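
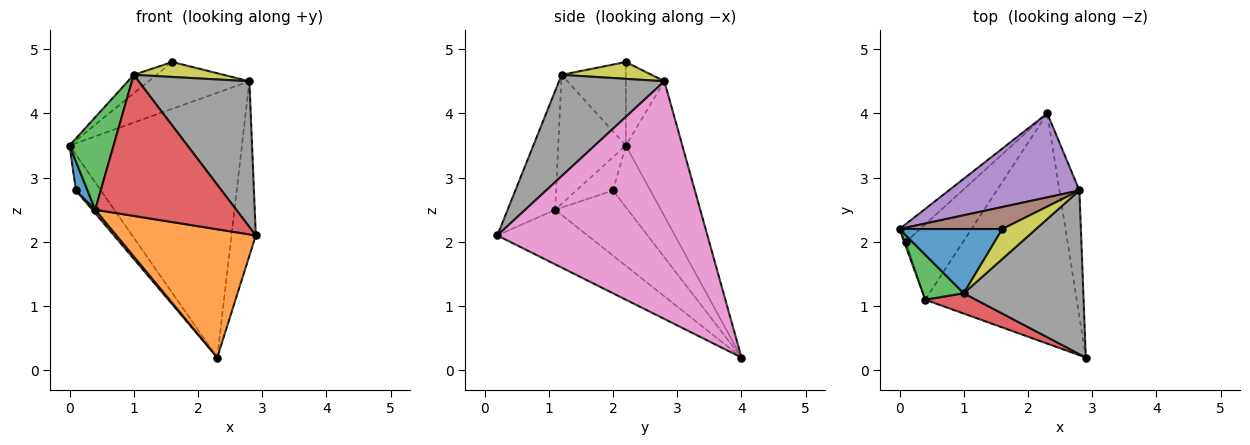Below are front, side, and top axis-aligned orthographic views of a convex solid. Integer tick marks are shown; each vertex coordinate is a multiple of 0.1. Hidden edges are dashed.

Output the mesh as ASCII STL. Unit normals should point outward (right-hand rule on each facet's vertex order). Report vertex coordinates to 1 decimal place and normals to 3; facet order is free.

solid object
 facet normal -0.615 0.218 0.757
  outer loop
   vertex 1.0 1.2 4.6
   vertex 1.6 2.2 4.8
   vertex 0.0 2.2 3.5
  endloop
 endfacet
 facet normal -0.300 -0.464 -0.833
  outer loop
   vertex 0.4 1.1 2.5
   vertex 2.3 4.0 0.2
   vertex 2.9 0.2 2.1
  endloop
 endfacet
 facet normal -0.810 -0.528 0.256
  outer loop
   vertex 0.4 1.1 2.5
   vertex 1.0 1.2 4.6
   vertex 0.0 2.2 3.5
  endloop
 endfacet
 facet normal -0.316 -0.939 0.135
  outer loop
   vertex 0.4 1.1 2.5
   vertex 2.9 0.2 2.1
   vertex 1.0 1.2 4.6
  endloop
 endfacet
 facet normal -0.298 0.910 0.289
  outer loop
   vertex 2.8 2.8 4.5
   vertex 2.3 4.0 0.2
   vertex 0.0 2.2 3.5
  endloop
 endfacet
 facet normal -0.327 0.855 0.402
  outer loop
   vertex 2.8 2.8 4.5
   vertex 0.0 2.2 3.5
   vertex 1.6 2.2 4.8
  endloop
 endfacet
 facet normal 0.990 0.115 -0.083
  outer loop
   vertex 2.8 2.8 4.5
   vertex 2.9 0.2 2.1
   vertex 2.3 4.0 0.2
  endloop
 endfacet
 facet normal 0.535 -0.562 0.631
  outer loop
   vertex 2.8 2.8 4.5
   vertex 1.0 1.2 4.6
   vertex 2.9 0.2 2.1
  endloop
 endfacet
 facet normal 0.408 -0.408 0.816
  outer loop
   vertex 2.8 2.8 4.5
   vertex 1.6 2.2 4.8
   vertex 1.0 1.2 4.6
  endloop
 endfacet
 facet normal -0.802 0.535 -0.267
  outer loop
   vertex 0.1 2.0 2.8
   vertex 0.0 2.2 3.5
   vertex 2.3 4.0 0.2
  endloop
 endfacet
 facet normal -0.952 -0.301 -0.050
  outer loop
   vertex 0.1 2.0 2.8
   vertex 0.4 1.1 2.5
   vertex 0.0 2.2 3.5
  endloop
 endfacet
 facet normal -0.751 -0.031 -0.659
  outer loop
   vertex 0.1 2.0 2.8
   vertex 2.3 4.0 0.2
   vertex 0.4 1.1 2.5
  endloop
 endfacet
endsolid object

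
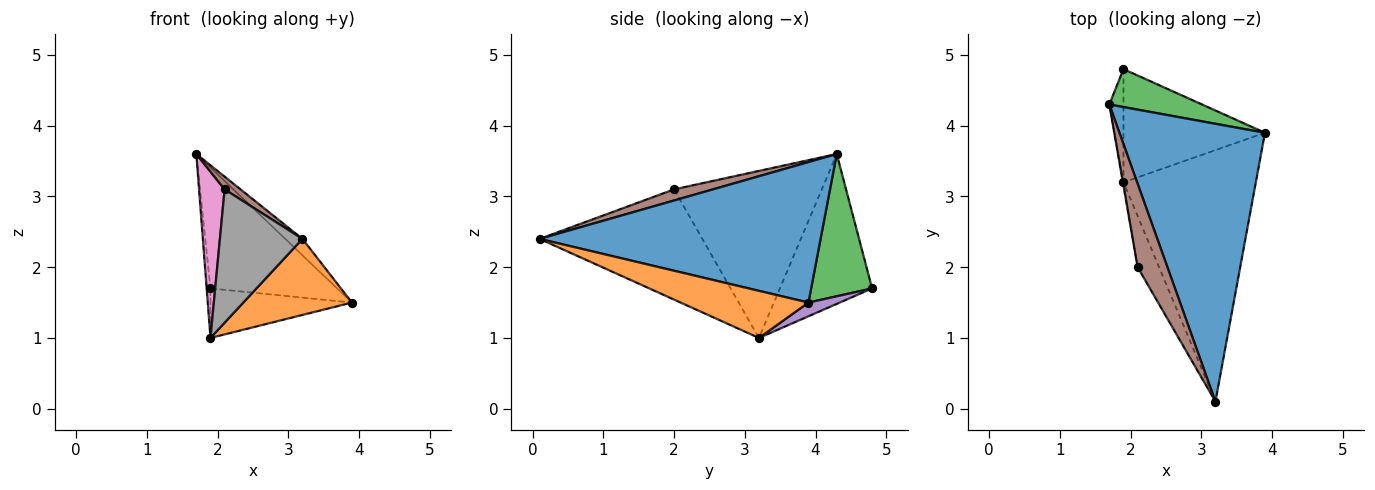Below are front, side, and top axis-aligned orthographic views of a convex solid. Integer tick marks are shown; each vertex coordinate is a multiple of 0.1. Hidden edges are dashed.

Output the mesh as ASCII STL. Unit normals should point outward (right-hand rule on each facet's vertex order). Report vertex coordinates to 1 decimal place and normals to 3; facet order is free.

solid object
 facet normal 0.694 0.042 0.719
  outer loop
   vertex 3.2 0.1 2.4
   vertex 3.9 3.9 1.5
   vertex 1.7 4.3 3.6
  endloop
 endfacet
 facet normal 0.322 -0.274 -0.906
  outer loop
   vertex 1.9 3.2 1.0
   vertex 3.9 3.9 1.5
   vertex 3.2 0.1 2.4
  endloop
 endfacet
 facet normal 0.417 0.867 0.272
  outer loop
   vertex 1.9 4.8 1.7
   vertex 1.7 4.3 3.6
   vertex 3.9 3.9 1.5
  endloop
 endfacet
 facet normal -0.995 0.041 -0.094
  outer loop
   vertex 1.9 4.8 1.7
   vertex 1.9 3.2 1.0
   vertex 1.7 4.3 3.6
  endloop
 endfacet
 facet normal 0.088 0.399 -0.913
  outer loop
   vertex 1.9 4.8 1.7
   vertex 3.9 3.9 1.5
   vertex 1.9 3.2 1.0
  endloop
 endfacet
 facet normal 0.346 -0.141 0.928
  outer loop
   vertex 2.1 2.0 3.1
   vertex 3.2 0.1 2.4
   vertex 1.7 4.3 3.6
  endloop
 endfacet
 facet normal -0.985 -0.171 -0.004
  outer loop
   vertex 2.1 2.0 3.1
   vertex 1.7 4.3 3.6
   vertex 1.9 3.2 1.0
  endloop
 endfacet
 facet normal -0.879 -0.446 -0.171
  outer loop
   vertex 2.1 2.0 3.1
   vertex 1.9 3.2 1.0
   vertex 3.2 0.1 2.4
  endloop
 endfacet
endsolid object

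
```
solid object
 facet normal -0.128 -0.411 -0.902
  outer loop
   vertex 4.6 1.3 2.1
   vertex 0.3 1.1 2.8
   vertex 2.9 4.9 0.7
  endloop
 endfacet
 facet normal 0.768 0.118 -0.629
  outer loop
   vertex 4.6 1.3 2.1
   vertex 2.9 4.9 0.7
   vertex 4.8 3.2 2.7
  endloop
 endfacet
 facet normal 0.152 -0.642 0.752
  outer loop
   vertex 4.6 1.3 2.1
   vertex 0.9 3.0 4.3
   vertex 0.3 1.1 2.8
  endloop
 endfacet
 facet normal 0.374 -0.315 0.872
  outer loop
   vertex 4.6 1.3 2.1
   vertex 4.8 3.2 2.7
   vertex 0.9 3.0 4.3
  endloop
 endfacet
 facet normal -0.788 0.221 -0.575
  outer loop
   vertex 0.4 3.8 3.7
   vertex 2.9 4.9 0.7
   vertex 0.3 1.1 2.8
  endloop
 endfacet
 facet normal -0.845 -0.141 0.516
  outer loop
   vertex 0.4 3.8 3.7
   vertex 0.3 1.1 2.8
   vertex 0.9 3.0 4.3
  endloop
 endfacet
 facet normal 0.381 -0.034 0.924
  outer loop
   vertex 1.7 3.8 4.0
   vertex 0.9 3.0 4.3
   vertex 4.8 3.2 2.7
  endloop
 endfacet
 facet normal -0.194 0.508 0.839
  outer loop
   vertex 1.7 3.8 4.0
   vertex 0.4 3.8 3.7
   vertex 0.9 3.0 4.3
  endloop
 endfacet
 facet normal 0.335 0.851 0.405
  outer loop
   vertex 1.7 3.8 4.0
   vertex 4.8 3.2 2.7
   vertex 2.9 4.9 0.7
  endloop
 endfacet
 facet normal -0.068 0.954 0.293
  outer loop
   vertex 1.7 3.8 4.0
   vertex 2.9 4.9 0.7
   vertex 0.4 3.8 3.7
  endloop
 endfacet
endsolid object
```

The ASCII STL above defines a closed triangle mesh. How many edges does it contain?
15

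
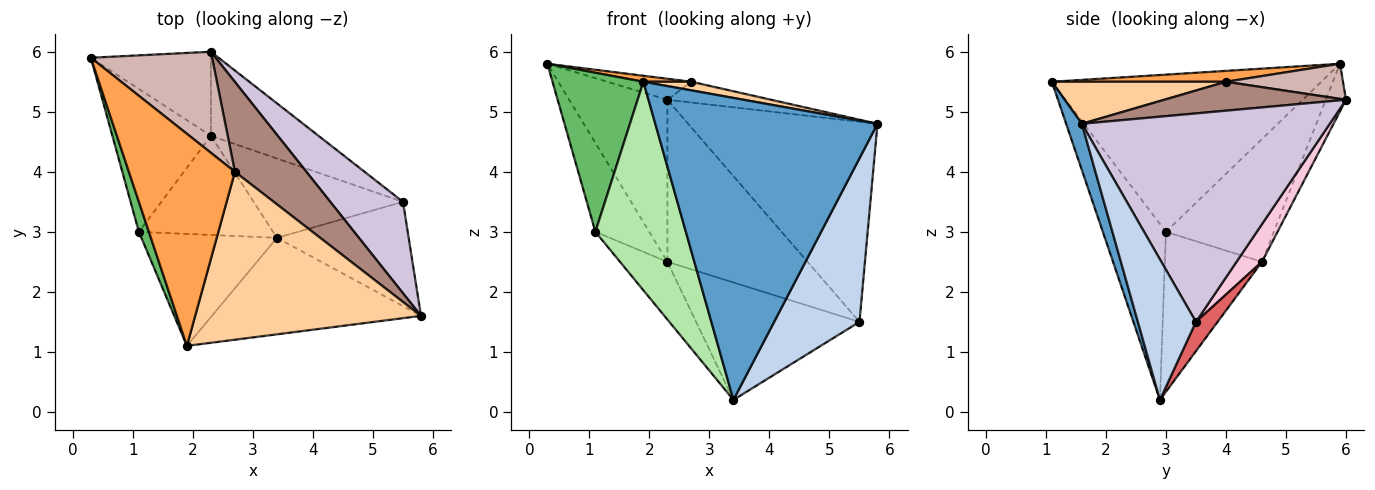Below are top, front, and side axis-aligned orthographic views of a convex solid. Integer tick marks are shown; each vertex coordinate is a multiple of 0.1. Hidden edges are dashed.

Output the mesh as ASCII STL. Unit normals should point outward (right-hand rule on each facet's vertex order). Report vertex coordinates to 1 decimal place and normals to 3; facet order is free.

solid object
 facet normal 0.067 -0.950 -0.304
  outer loop
   vertex 3.4 2.9 0.2
   vertex 5.8 1.6 4.8
   vertex 1.9 1.1 5.5
  endloop
 endfacet
 facet normal 0.498 -0.731 -0.466
  outer loop
   vertex 5.5 3.5 1.5
   vertex 5.8 1.6 4.8
   vertex 3.4 2.9 0.2
  endloop
 endfacet
 facet normal 0.102 -0.028 0.994
  outer loop
   vertex 2.7 4.0 5.5
   vertex 0.3 5.9 5.8
   vertex 1.9 1.1 5.5
  endloop
 endfacet
 facet normal 0.183 -0.050 0.982
  outer loop
   vertex 2.7 4.0 5.5
   vertex 1.9 1.1 5.5
   vertex 5.8 1.6 4.8
  endloop
 endfacet
 facet normal -0.946 -0.319 0.060
  outer loop
   vertex 1.1 3.0 3.0
   vertex 1.9 1.1 5.5
   vertex 0.3 5.9 5.8
  endloop
 endfacet
 facet normal -0.523 -0.751 -0.403
  outer loop
   vertex 1.1 3.0 3.0
   vertex 3.4 2.9 0.2
   vertex 1.9 1.1 5.5
  endloop
 endfacet
 facet normal 0.109 0.824 -0.557
  outer loop
   vertex 2.3 4.6 2.5
   vertex 5.5 3.5 1.5
   vertex 3.4 2.9 0.2
  endloop
 endfacet
 facet normal -0.727 0.363 -0.583
  outer loop
   vertex 2.3 4.6 2.5
   vertex 1.1 3.0 3.0
   vertex 0.3 5.9 5.8
  endloop
 endfacet
 facet normal -0.718 0.350 -0.602
  outer loop
   vertex 2.3 4.6 2.5
   vertex 3.4 2.9 0.2
   vertex 1.1 3.0 3.0
  endloop
 endfacet
 facet normal 0.766 0.585 0.267
  outer loop
   vertex 2.3 6.0 5.2
   vertex 5.8 1.6 4.8
   vertex 5.5 3.5 1.5
  endloop
 endfacet
 facet normal 0.367 0.209 0.906
  outer loop
   vertex 2.3 6.0 5.2
   vertex 2.7 4.0 5.5
   vertex 5.8 1.6 4.8
  endloop
 endfacet
 facet normal 0.273 0.196 0.942
  outer loop
   vertex 2.3 6.0 5.2
   vertex 0.3 5.9 5.8
   vertex 2.7 4.0 5.5
  endloop
 endfacet
 facet normal -0.180 0.873 -0.453
  outer loop
   vertex 2.3 6.0 5.2
   vertex 2.3 4.6 2.5
   vertex 0.3 5.9 5.8
  endloop
 endfacet
 facet normal 0.159 0.876 -0.454
  outer loop
   vertex 2.3 6.0 5.2
   vertex 5.5 3.5 1.5
   vertex 2.3 4.6 2.5
  endloop
 endfacet
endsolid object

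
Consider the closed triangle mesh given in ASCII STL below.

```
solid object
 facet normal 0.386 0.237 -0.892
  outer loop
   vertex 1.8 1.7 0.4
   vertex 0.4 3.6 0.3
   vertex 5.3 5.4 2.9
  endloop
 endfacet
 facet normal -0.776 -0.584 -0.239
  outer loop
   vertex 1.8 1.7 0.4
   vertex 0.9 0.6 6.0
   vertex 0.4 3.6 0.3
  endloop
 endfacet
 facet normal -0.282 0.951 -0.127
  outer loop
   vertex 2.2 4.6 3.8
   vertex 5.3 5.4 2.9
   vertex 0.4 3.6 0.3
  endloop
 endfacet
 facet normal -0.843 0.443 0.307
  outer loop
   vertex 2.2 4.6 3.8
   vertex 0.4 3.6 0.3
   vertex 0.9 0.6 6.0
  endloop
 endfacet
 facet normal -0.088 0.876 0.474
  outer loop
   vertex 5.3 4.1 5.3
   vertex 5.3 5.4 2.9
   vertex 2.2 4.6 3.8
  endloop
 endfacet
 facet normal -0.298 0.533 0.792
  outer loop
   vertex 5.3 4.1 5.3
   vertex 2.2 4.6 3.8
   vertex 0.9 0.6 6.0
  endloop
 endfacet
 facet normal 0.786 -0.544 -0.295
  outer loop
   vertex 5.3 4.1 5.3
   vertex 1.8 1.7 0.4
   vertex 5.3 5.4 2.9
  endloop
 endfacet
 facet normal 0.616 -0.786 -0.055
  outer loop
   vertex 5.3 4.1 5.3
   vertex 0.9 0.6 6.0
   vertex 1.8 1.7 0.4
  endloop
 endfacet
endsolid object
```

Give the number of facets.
8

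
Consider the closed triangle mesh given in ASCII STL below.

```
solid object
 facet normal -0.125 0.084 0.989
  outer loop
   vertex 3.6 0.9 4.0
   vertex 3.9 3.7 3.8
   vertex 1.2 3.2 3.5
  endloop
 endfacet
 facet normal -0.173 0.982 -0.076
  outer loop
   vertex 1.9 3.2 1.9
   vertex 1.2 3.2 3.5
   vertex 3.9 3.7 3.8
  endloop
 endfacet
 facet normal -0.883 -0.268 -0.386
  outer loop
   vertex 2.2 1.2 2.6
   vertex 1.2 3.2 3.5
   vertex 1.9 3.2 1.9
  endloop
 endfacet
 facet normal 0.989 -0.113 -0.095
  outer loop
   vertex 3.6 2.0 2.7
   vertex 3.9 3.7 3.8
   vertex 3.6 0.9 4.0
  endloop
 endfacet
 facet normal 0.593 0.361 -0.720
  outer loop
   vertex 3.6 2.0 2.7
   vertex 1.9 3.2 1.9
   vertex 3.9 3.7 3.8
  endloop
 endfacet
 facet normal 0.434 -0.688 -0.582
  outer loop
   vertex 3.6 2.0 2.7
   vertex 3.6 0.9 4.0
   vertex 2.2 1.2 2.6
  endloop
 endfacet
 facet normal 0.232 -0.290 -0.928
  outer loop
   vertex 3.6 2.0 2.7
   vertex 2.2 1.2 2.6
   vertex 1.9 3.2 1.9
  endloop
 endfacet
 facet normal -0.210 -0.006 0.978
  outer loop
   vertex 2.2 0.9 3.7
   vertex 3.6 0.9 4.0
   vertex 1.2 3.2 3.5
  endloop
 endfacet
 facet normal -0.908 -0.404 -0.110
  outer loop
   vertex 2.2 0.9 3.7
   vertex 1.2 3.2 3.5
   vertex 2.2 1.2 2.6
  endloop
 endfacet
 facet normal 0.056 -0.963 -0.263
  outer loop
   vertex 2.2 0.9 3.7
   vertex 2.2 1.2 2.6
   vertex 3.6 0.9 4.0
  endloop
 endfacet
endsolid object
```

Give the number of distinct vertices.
7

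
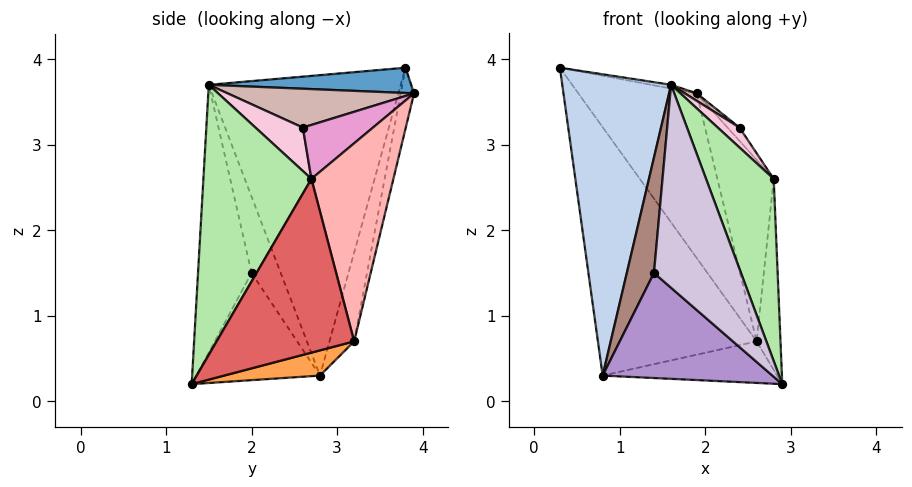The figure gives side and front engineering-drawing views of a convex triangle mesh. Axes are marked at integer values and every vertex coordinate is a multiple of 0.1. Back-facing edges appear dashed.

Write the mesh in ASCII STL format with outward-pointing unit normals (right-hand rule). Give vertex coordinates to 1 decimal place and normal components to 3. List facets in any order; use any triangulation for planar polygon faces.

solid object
 facet normal 0.183 0.018 0.983
  outer loop
   vertex 1.6 1.5 3.7
   vertex 1.9 3.9 3.6
   vertex 0.3 3.8 3.9
  endloop
 endfacet
 facet normal -0.870 -0.493 0.016
  outer loop
   vertex 1.6 1.5 3.7
   vertex 0.3 3.8 3.9
   vertex 0.8 2.8 0.3
  endloop
 endfacet
 facet normal 0.150 0.274 -0.950
  outer loop
   vertex 2.6 3.2 0.7
   vertex 2.9 1.3 0.2
   vertex 0.8 2.8 0.3
  endloop
 endfacet
 facet normal -0.108 0.960 -0.258
  outer loop
   vertex 2.6 3.2 0.7
   vertex 0.3 3.8 3.9
   vertex 1.9 3.9 3.6
  endloop
 endfacet
 facet normal -0.148 0.948 -0.284
  outer loop
   vertex 2.6 3.2 0.7
   vertex 0.8 2.8 0.3
   vertex 0.3 3.8 3.9
  endloop
 endfacet
 facet normal 0.801 -0.502 0.326
  outer loop
   vertex 2.8 2.7 2.6
   vertex 1.6 1.5 3.7
   vertex 2.9 1.3 0.2
  endloop
 endfacet
 facet normal 0.984 0.171 -0.059
  outer loop
   vertex 2.8 2.7 2.6
   vertex 2.9 1.3 0.2
   vertex 2.6 3.2 0.7
  endloop
 endfacet
 facet normal 0.823 0.565 0.062
  outer loop
   vertex 2.8 2.7 2.6
   vertex 2.6 3.2 0.7
   vertex 1.9 3.9 3.6
  endloop
 endfacet
 facet normal -0.572 -0.785 -0.237
  outer loop
   vertex 1.4 2.0 1.5
   vertex 0.8 2.8 0.3
   vertex 2.9 1.3 0.2
  endloop
 endfacet
 facet normal -0.518 -0.843 -0.144
  outer loop
   vertex 1.4 2.0 1.5
   vertex 2.9 1.3 0.2
   vertex 1.6 1.5 3.7
  endloop
 endfacet
 facet normal -0.729 -0.679 -0.088
  outer loop
   vertex 1.4 2.0 1.5
   vertex 1.6 1.5 3.7
   vertex 0.8 2.8 0.3
  endloop
 endfacet
 facet normal 0.565 -0.036 0.824
  outer loop
   vertex 2.4 2.6 3.2
   vertex 1.9 3.9 3.6
   vertex 1.6 1.5 3.7
  endloop
 endfacet
 facet normal 0.813 0.139 0.565
  outer loop
   vertex 2.4 2.6 3.2
   vertex 2.8 2.7 2.6
   vertex 1.9 3.9 3.6
  endloop
 endfacet
 facet normal 0.801 -0.368 0.473
  outer loop
   vertex 2.4 2.6 3.2
   vertex 1.6 1.5 3.7
   vertex 2.8 2.7 2.6
  endloop
 endfacet
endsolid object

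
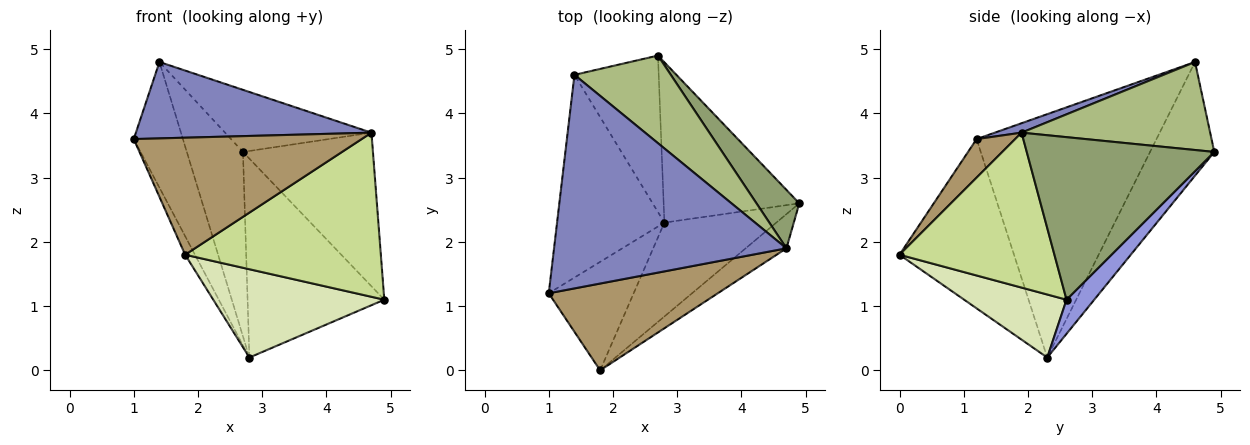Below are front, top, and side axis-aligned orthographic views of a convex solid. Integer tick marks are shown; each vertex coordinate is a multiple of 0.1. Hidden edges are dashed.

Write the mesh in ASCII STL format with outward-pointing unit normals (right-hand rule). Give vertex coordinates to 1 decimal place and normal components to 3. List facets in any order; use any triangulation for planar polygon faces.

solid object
 facet normal -0.888 0.243 -0.391
  outer loop
   vertex 2.8 2.3 0.2
   vertex 1.0 1.2 3.6
   vertex 1.4 4.6 4.8
  endloop
 endfacet
 facet normal 0.038 -0.337 0.941
  outer loop
   vertex 4.7 1.9 3.7
   vertex 1.4 4.6 4.8
   vertex 1.0 1.2 3.6
  endloop
 endfacet
 facet normal 0.156 0.769 -0.620
  outer loop
   vertex 2.7 4.9 3.4
   vertex 4.9 2.6 1.1
   vertex 2.8 2.3 0.2
  endloop
 endfacet
 facet normal -0.657 0.575 -0.487
  outer loop
   vertex 2.7 4.9 3.4
   vertex 2.8 2.3 0.2
   vertex 1.4 4.6 4.8
  endloop
 endfacet
 facet normal 0.803 0.557 0.212
  outer loop
   vertex 2.7 4.9 3.4
   vertex 4.7 1.9 3.7
   vertex 4.9 2.6 1.1
  endloop
 endfacet
 facet normal 0.597 0.464 0.654
  outer loop
   vertex 2.7 4.9 3.4
   vertex 1.4 4.6 4.8
   vertex 4.7 1.9 3.7
  endloop
 endfacet
 facet normal 0.613 -0.774 -0.161
  outer loop
   vertex 1.8 0.0 1.8
   vertex 4.9 2.6 1.1
   vertex 4.7 1.9 3.7
  endloop
 endfacet
 facet normal 0.379 -0.634 -0.674
  outer loop
   vertex 1.8 0.0 1.8
   vertex 2.8 2.3 0.2
   vertex 4.9 2.6 1.1
  endloop
 endfacet
 facet normal 0.135 -0.796 0.590
  outer loop
   vertex 1.8 0.0 1.8
   vertex 4.7 1.9 3.7
   vertex 1.0 1.2 3.6
  endloop
 endfacet
 facet normal -0.891 0.076 -0.447
  outer loop
   vertex 1.8 0.0 1.8
   vertex 1.0 1.2 3.6
   vertex 2.8 2.3 0.2
  endloop
 endfacet
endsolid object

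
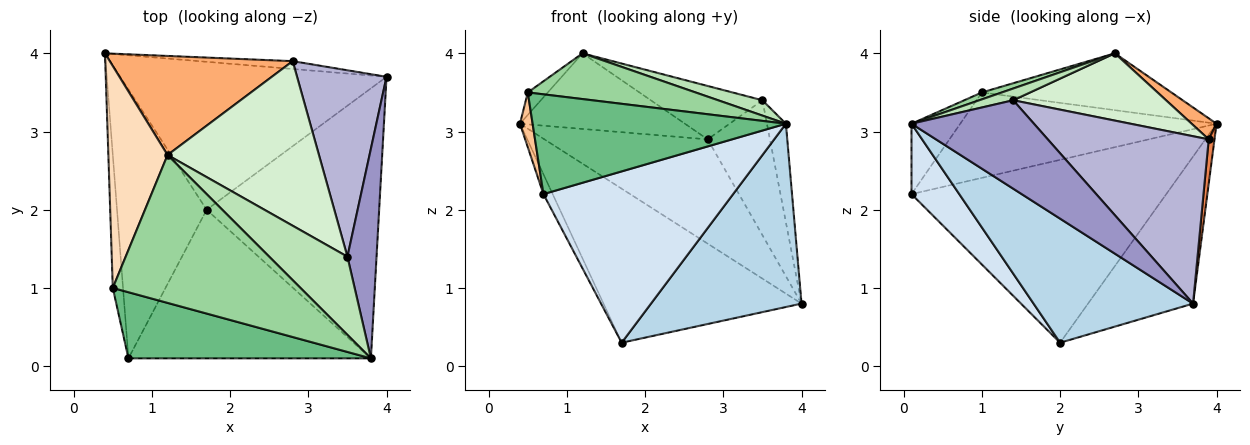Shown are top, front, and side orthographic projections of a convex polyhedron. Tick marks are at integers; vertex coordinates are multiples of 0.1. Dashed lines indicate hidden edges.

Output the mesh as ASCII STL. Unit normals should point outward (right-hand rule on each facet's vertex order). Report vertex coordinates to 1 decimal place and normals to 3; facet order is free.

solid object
 facet normal -0.357 0.674 -0.647
  outer loop
   vertex 1.7 2.0 0.3
   vertex 0.4 4.0 3.1
   vertex 4.0 3.7 0.8
  endloop
 endfacet
 facet normal -0.897 0.032 -0.440
  outer loop
   vertex 1.7 2.0 0.3
   vertex 0.7 0.1 2.2
   vertex 0.4 4.0 3.1
  endloop
 endfacet
 facet normal 0.511 -0.483 -0.711
  outer loop
   vertex 1.7 2.0 0.3
   vertex 4.0 3.7 0.8
   vertex 3.8 0.1 3.1
  endloop
 endfacet
 facet normal 0.187 -0.742 -0.644
  outer loop
   vertex 1.7 2.0 0.3
   vertex 3.8 0.1 3.1
   vertex 0.7 0.1 2.2
  endloop
 endfacet
 facet normal 0.035 0.997 -0.075
  outer loop
   vertex 2.8 3.9 2.9
   vertex 4.0 3.7 0.8
   vertex 0.4 4.0 3.1
  endloop
 endfacet
 facet normal 0.091 0.604 0.792
  outer loop
   vertex 2.8 3.9 2.9
   vertex 0.4 4.0 3.1
   vertex 1.2 2.7 4.0
  endloop
 endfacet
 facet normal -0.992 -0.049 -0.119
  outer loop
   vertex 0.5 1.0 3.5
   vertex 0.4 4.0 3.1
   vertex 0.7 0.1 2.2
  endloop
 endfacet
 facet normal -0.691 0.073 0.719
  outer loop
   vertex 0.5 1.0 3.5
   vertex 1.2 2.7 4.0
   vertex 0.4 4.0 3.1
  endloop
 endfacet
 facet normal -0.158 -0.823 0.545
  outer loop
   vertex 0.5 1.0 3.5
   vertex 0.7 0.1 2.2
   vertex 3.8 0.1 3.1
  endloop
 endfacet
 facet normal 0.035 -0.295 0.955
  outer loop
   vertex 0.5 1.0 3.5
   vertex 3.8 0.1 3.1
   vertex 1.2 2.7 4.0
  endloop
 endfacet
 facet normal 0.146 -0.190 0.971
  outer loop
   vertex 3.5 1.4 3.4
   vertex 1.2 2.7 4.0
   vertex 3.8 0.1 3.1
  endloop
 endfacet
 facet normal 0.389 0.284 0.876
  outer loop
   vertex 3.5 1.4 3.4
   vertex 2.8 3.9 2.9
   vertex 1.2 2.7 4.0
  endloop
 endfacet
 facet normal 0.940 0.145 0.309
  outer loop
   vertex 3.5 1.4 3.4
   vertex 3.8 0.1 3.1
   vertex 4.0 3.7 0.8
  endloop
 endfacet
 facet normal 0.835 0.323 0.446
  outer loop
   vertex 3.5 1.4 3.4
   vertex 4.0 3.7 0.8
   vertex 2.8 3.9 2.9
  endloop
 endfacet
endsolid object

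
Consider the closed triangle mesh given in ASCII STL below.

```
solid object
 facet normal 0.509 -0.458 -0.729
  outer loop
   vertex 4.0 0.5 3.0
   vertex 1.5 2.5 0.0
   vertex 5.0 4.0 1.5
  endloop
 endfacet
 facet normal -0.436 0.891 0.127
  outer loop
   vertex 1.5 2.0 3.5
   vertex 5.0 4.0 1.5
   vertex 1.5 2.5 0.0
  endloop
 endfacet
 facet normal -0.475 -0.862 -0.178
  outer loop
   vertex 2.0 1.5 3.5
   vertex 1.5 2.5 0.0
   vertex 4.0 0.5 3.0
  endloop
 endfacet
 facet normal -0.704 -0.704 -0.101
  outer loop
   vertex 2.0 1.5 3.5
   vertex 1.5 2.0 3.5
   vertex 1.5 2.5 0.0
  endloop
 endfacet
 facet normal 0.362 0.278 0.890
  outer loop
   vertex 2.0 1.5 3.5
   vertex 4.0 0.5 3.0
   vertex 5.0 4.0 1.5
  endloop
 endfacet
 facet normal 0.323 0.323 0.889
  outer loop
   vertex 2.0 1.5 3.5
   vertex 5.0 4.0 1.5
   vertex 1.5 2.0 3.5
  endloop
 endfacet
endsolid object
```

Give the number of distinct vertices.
5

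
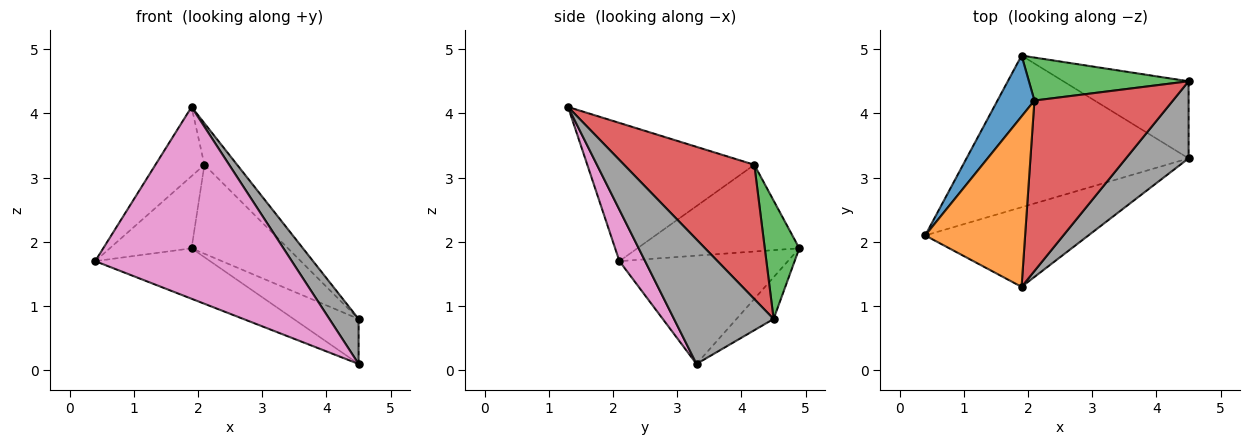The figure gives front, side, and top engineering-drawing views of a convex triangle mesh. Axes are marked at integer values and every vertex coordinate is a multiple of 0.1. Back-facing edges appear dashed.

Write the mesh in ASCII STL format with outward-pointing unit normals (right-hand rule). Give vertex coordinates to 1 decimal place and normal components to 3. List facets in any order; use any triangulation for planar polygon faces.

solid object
 facet normal -0.834 0.422 0.355
  outer loop
   vertex 2.1 4.2 3.2
   vertex 1.9 4.9 1.9
   vertex 0.4 2.1 1.7
  endloop
 endfacet
 facet normal -0.789 0.231 0.570
  outer loop
   vertex 2.1 4.2 3.2
   vertex 0.4 2.1 1.7
   vertex 1.9 1.3 4.1
  endloop
 endfacet
 facet normal 0.307 0.857 0.414
  outer loop
   vertex 2.1 4.2 3.2
   vertex 4.5 4.5 0.8
   vertex 1.9 4.9 1.9
  endloop
 endfacet
 facet normal 0.686 0.172 0.707
  outer loop
   vertex 2.1 4.2 3.2
   vertex 1.9 1.3 4.1
   vertex 4.5 4.5 0.8
  endloop
 endfacet
 facet normal -0.420 0.286 -0.861
  outer loop
   vertex 4.5 3.3 0.1
   vertex 0.4 2.1 1.7
   vertex 1.9 4.9 1.9
  endloop
 endfacet
 facet normal -0.277 0.484 -0.830
  outer loop
   vertex 4.5 3.3 0.1
   vertex 1.9 4.9 1.9
   vertex 4.5 4.5 0.8
  endloop
 endfacet
 facet normal 0.120 -0.917 -0.381
  outer loop
   vertex 4.5 3.3 0.1
   vertex 1.9 1.3 4.1
   vertex 0.4 2.1 1.7
  endloop
 endfacet
 facet normal 0.864 -0.254 0.435
  outer loop
   vertex 4.5 3.3 0.1
   vertex 4.5 4.5 0.8
   vertex 1.9 1.3 4.1
  endloop
 endfacet
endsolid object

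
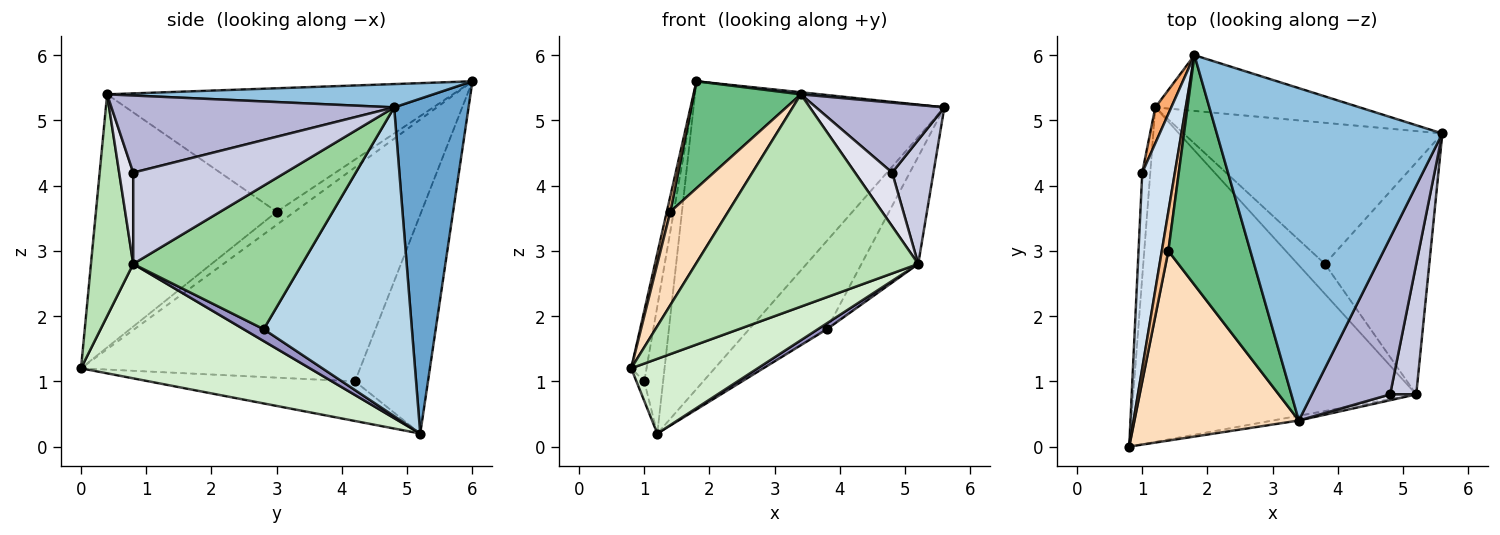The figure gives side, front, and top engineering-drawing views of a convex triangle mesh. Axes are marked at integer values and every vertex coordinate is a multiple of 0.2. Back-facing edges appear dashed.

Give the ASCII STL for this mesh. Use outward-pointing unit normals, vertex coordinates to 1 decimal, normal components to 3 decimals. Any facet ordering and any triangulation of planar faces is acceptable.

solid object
 facet normal 0.280 0.945 -0.171
  outer loop
   vertex 1.2 5.2 0.2
   vertex 1.8 6.0 5.6
   vertex 5.6 4.8 5.2
  endloop
 endfacet
 facet normal 0.103 -0.006 0.995
  outer loop
   vertex 3.4 0.4 5.4
   vertex 5.6 4.8 5.2
   vertex 1.8 6.0 5.6
  endloop
 endfacet
 facet normal 0.711 0.373 -0.596
  outer loop
   vertex 3.8 2.8 1.8
   vertex 1.2 5.2 0.2
   vertex 5.6 4.8 5.2
  endloop
 endfacet
 facet normal -0.987 0.054 0.150
  outer loop
   vertex 1.0 4.2 1.0
   vertex 0.8 0.0 1.2
   vertex 1.8 6.0 5.6
  endloop
 endfacet
 facet normal -0.979 0.037 -0.198
  outer loop
   vertex 1.0 4.2 1.0
   vertex 1.2 5.2 0.2
   vertex 0.8 0.0 1.2
  endloop
 endfacet
 facet normal -0.966 0.249 0.070
  outer loop
   vertex 1.0 4.2 1.0
   vertex 1.8 6.0 5.6
   vertex 1.2 5.2 0.2
  endloop
 endfacet
 facet normal -0.880 -0.176 0.440
  outer loop
   vertex 1.4 3.0 3.6
   vertex 1.8 6.0 5.6
   vertex 0.8 0.0 1.2
  endloop
 endfacet
 facet normal -0.810 -0.259 0.526
  outer loop
   vertex 1.4 3.0 3.6
   vertex 0.8 0.0 1.2
   vertex 3.4 0.4 5.4
  endloop
 endfacet
 facet normal -0.807 -0.250 0.536
  outer loop
   vertex 1.4 3.0 3.6
   vertex 3.4 0.4 5.4
   vertex 1.8 6.0 5.6
  endloop
 endfacet
 facet normal 0.780 0.262 -0.568
  outer loop
   vertex 5.2 0.8 2.8
   vertex 3.8 2.8 1.8
   vertex 5.6 4.8 5.2
  endloop
 endfacet
 facet normal 0.187 -0.982 -0.022
  outer loop
   vertex 5.2 0.8 2.8
   vertex 3.4 0.4 5.4
   vertex 0.8 0.0 1.2
  endloop
 endfacet
 facet normal 0.367 -0.203 -0.908
  outer loop
   vertex 5.2 0.8 2.8
   vertex 0.8 0.0 1.2
   vertex 1.2 5.2 0.2
  endloop
 endfacet
 facet normal 0.392 -0.177 -0.903
  outer loop
   vertex 5.2 0.8 2.8
   vertex 1.2 5.2 0.2
   vertex 3.8 2.8 1.8
  endloop
 endfacet
 facet normal 0.669 -0.303 0.679
  outer loop
   vertex 4.8 0.8 4.2
   vertex 5.6 4.8 5.2
   vertex 3.4 0.4 5.4
  endloop
 endfacet
 facet normal 0.930 -0.253 0.266
  outer loop
   vertex 4.8 0.8 4.2
   vertex 5.2 0.8 2.8
   vertex 5.6 4.8 5.2
  endloop
 endfacet
 facet normal 0.352 -0.931 0.101
  outer loop
   vertex 4.8 0.8 4.2
   vertex 3.4 0.4 5.4
   vertex 5.2 0.8 2.8
  endloop
 endfacet
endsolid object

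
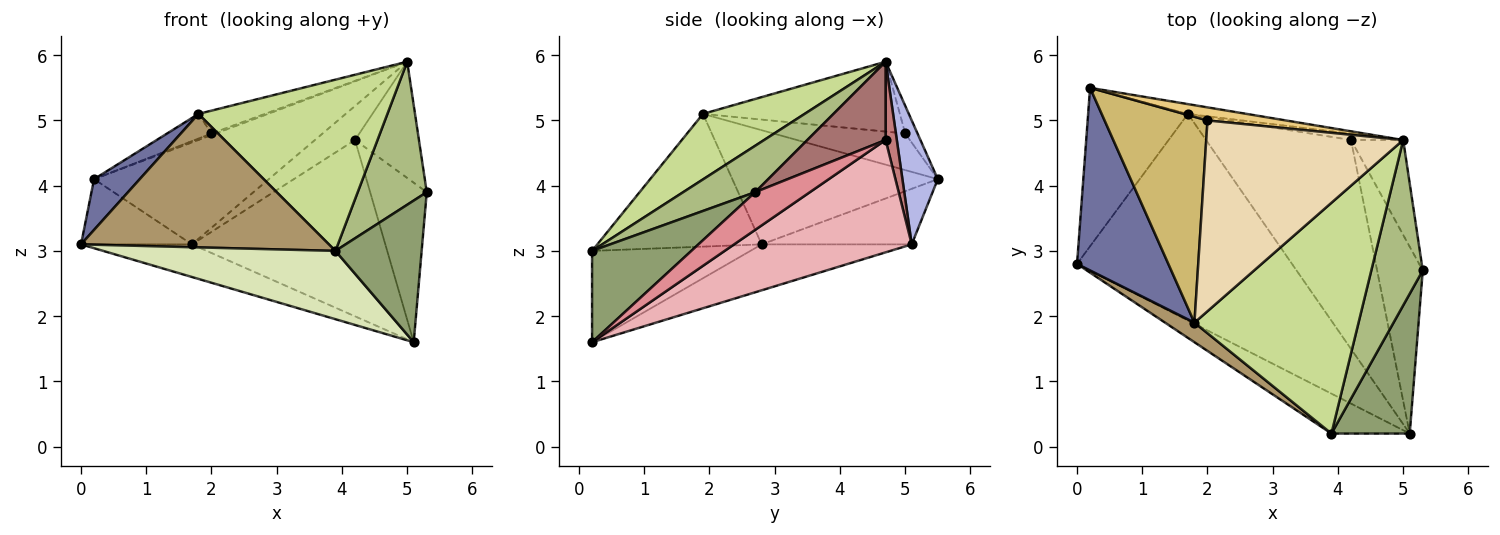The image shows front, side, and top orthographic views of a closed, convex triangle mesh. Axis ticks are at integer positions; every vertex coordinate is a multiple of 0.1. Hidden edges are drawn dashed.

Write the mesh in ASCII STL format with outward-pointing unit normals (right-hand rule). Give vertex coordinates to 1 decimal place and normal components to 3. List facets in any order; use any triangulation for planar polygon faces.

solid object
 facet normal -0.769 -0.171 0.615
  outer loop
   vertex 1.8 1.9 5.1
   vertex 0.2 5.5 4.1
   vertex 0.0 2.8 3.1
  endloop
 endfacet
 facet normal -0.458 0.338 -0.822
  outer loop
   vertex 1.7 5.1 3.1
   vertex 0.0 2.8 3.1
   vertex 0.2 5.5 4.1
  endloop
 endfacet
 facet normal -0.206 0.153 -0.966
  outer loop
   vertex 1.7 5.1 3.1
   vertex 5.1 0.2 1.6
   vertex 0.0 2.8 3.1
  endloop
 endfacet
 facet normal 0.198 0.976 -0.094
  outer loop
   vertex 5.0 4.7 5.9
   vertex 1.7 5.1 3.1
   vertex 0.2 5.5 4.1
  endloop
 endfacet
 facet normal 0.634 -0.551 0.543
  outer loop
   vertex 3.9 0.2 3.0
   vertex 5.1 0.2 1.6
   vertex 5.3 2.7 3.9
  endloop
 endfacet
 facet normal 0.563 -0.540 0.625
  outer loop
   vertex 3.9 0.2 3.0
   vertex 5.3 2.7 3.9
   vertex 5.0 4.7 5.9
  endloop
 endfacet
 facet normal 0.305 -0.567 0.765
  outer loop
   vertex 3.9 0.2 3.0
   vertex 5.0 4.7 5.9
   vertex 1.8 1.9 5.1
  endloop
 endfacet
 facet normal -0.507 -0.744 -0.435
  outer loop
   vertex 3.9 0.2 3.0
   vertex 0.0 2.8 3.1
   vertex 5.1 0.2 1.6
  endloop
 endfacet
 facet normal -0.548 -0.827 0.121
  outer loop
   vertex 3.9 0.2 3.0
   vertex 1.8 1.9 5.1
   vertex 0.0 2.8 3.1
  endloop
 endfacet
 facet normal -0.333 0.112 0.936
  outer loop
   vertex 2.0 5.0 4.8
   vertex 0.2 5.5 4.1
   vertex 1.8 1.9 5.1
  endloop
 endfacet
 facet normal -0.332 0.117 0.936
  outer loop
   vertex 2.0 5.0 4.8
   vertex 5.0 4.7 5.9
   vertex 0.2 5.5 4.1
  endloop
 endfacet
 facet normal -0.332 0.112 0.937
  outer loop
   vertex 2.0 5.0 4.8
   vertex 1.8 1.9 5.1
   vertex 5.0 4.7 5.9
  endloop
 endfacet
 facet normal 0.688 0.562 -0.459
  outer loop
   vertex 4.2 4.7 4.7
   vertex 5.0 4.7 5.9
   vertex 5.3 2.7 3.9
  endloop
 endfacet
 facet normal 0.265 0.948 -0.176
  outer loop
   vertex 4.2 4.7 4.7
   vertex 1.7 5.1 3.1
   vertex 5.0 4.7 5.9
  endloop
 endfacet
 facet normal 0.532 0.550 -0.644
  outer loop
   vertex 4.2 4.7 4.7
   vertex 5.3 2.7 3.9
   vertex 5.1 0.2 1.6
  endloop
 endfacet
 facet normal 0.510 0.555 -0.658
  outer loop
   vertex 4.2 4.7 4.7
   vertex 5.1 0.2 1.6
   vertex 1.7 5.1 3.1
  endloop
 endfacet
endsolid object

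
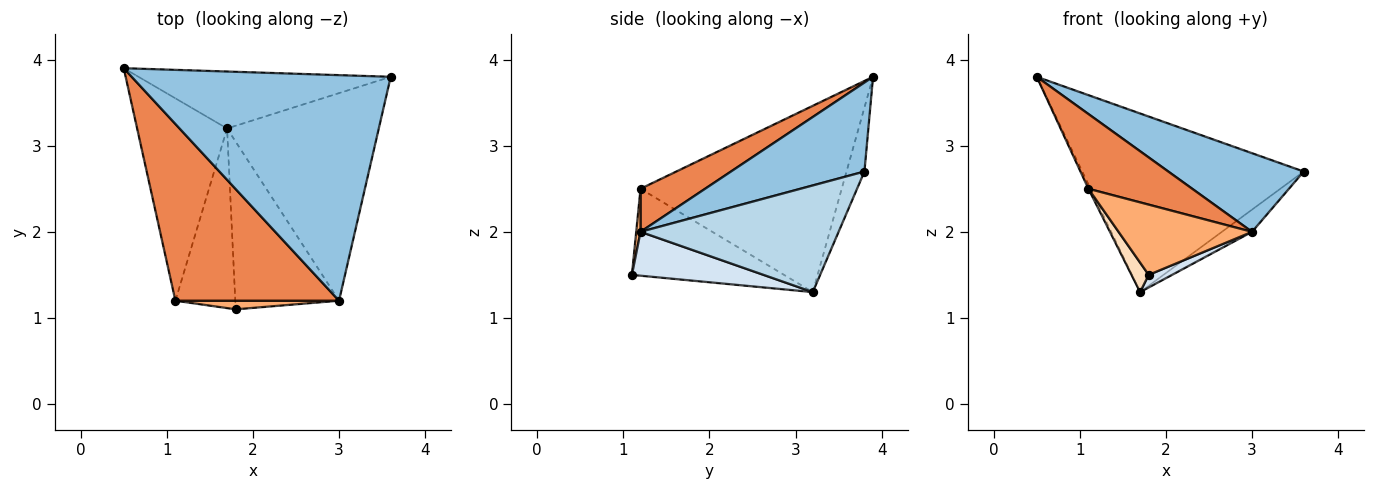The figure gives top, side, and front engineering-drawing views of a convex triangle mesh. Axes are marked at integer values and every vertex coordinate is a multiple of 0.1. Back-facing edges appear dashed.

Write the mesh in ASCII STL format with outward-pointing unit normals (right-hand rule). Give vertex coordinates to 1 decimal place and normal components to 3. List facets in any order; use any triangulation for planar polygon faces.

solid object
 facet normal -0.077 0.950 -0.303
  outer loop
   vertex 1.7 3.2 1.3
   vertex 0.5 3.9 3.8
   vertex 3.6 3.8 2.7
  endloop
 endfacet
 facet normal 0.309 -0.313 0.898
  outer loop
   vertex 3.0 1.2 2.0
   vertex 3.6 3.8 2.7
   vertex 0.5 3.9 3.8
  endloop
 endfacet
 facet normal 0.573 0.087 -0.815
  outer loop
   vertex 3.0 1.2 2.0
   vertex 1.7 3.2 1.3
   vertex 3.6 3.8 2.7
  endloop
 endfacet
 facet normal 0.389 -0.069 -0.919
  outer loop
   vertex 3.0 1.2 2.0
   vertex 1.8 1.1 1.5
   vertex 1.7 3.2 1.3
  endloop
 endfacet
 facet normal 0.236 -0.379 0.895
  outer loop
   vertex 1.1 1.2 2.5
   vertex 3.0 1.2 2.0
   vertex 0.5 3.9 3.8
  endloop
 endfacet
 facet normal 0.032 -0.992 0.122
  outer loop
   vertex 1.1 1.2 2.5
   vertex 1.8 1.1 1.5
   vertex 3.0 1.2 2.0
  endloop
 endfacet
 facet normal -0.900 0.009 -0.435
  outer loop
   vertex 1.1 1.2 2.5
   vertex 0.5 3.9 3.8
   vertex 1.7 3.2 1.3
  endloop
 endfacet
 facet normal -0.820 -0.093 -0.565
  outer loop
   vertex 1.1 1.2 2.5
   vertex 1.7 3.2 1.3
   vertex 1.8 1.1 1.5
  endloop
 endfacet
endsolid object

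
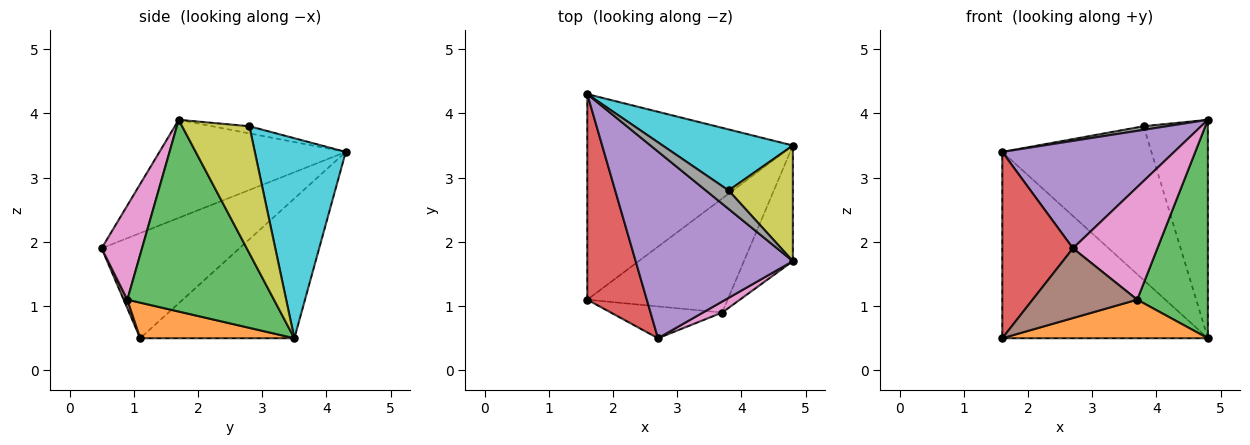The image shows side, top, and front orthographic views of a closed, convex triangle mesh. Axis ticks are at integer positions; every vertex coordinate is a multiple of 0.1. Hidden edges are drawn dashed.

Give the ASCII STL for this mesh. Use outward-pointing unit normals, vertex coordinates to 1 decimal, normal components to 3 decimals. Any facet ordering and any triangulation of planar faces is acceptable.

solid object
 facet normal -0.450 0.600 -0.662
  outer loop
   vertex 4.8 3.5 0.5
   vertex 1.6 1.1 0.5
   vertex 1.6 4.3 3.4
  endloop
 endfacet
 facet normal 0.234 -0.311 -0.921
  outer loop
   vertex 3.7 0.9 1.1
   vertex 1.6 1.1 0.5
   vertex 4.8 3.5 0.5
  endloop
 endfacet
 facet normal 0.878 -0.423 -0.224
  outer loop
   vertex 3.7 0.9 1.1
   vertex 4.8 3.5 0.5
   vertex 4.8 1.7 3.9
  endloop
 endfacet
 facet normal -0.795 -0.408 0.450
  outer loop
   vertex 2.7 0.5 1.9
   vertex 1.6 4.3 3.4
   vertex 1.6 1.1 0.5
  endloop
 endfacet
 facet normal -0.476 -0.439 0.763
  outer loop
   vertex 2.7 0.5 1.9
   vertex 4.8 1.7 3.9
   vertex 1.6 4.3 3.4
  endloop
 endfacet
 facet normal 0.032 -0.909 -0.415
  outer loop
   vertex 2.7 0.5 1.9
   vertex 1.6 1.1 0.5
   vertex 3.7 0.9 1.1
  endloop
 endfacet
 facet normal 0.430 -0.899 0.088
  outer loop
   vertex 2.7 0.5 1.9
   vertex 3.7 0.9 1.1
   vertex 4.8 1.7 3.9
  endloop
 endfacet
 facet normal -0.296 -0.183 0.938
  outer loop
   vertex 3.8 2.8 3.8
   vertex 1.6 4.3 3.4
   vertex 4.8 1.7 3.9
  endloop
 endfacet
 facet normal 0.679 0.649 0.343
  outer loop
   vertex 3.8 2.8 3.8
   vertex 4.8 1.7 3.9
   vertex 4.8 3.5 0.5
  endloop
 endfacet
 facet normal 0.493 0.809 0.321
  outer loop
   vertex 3.8 2.8 3.8
   vertex 4.8 3.5 0.5
   vertex 1.6 4.3 3.4
  endloop
 endfacet
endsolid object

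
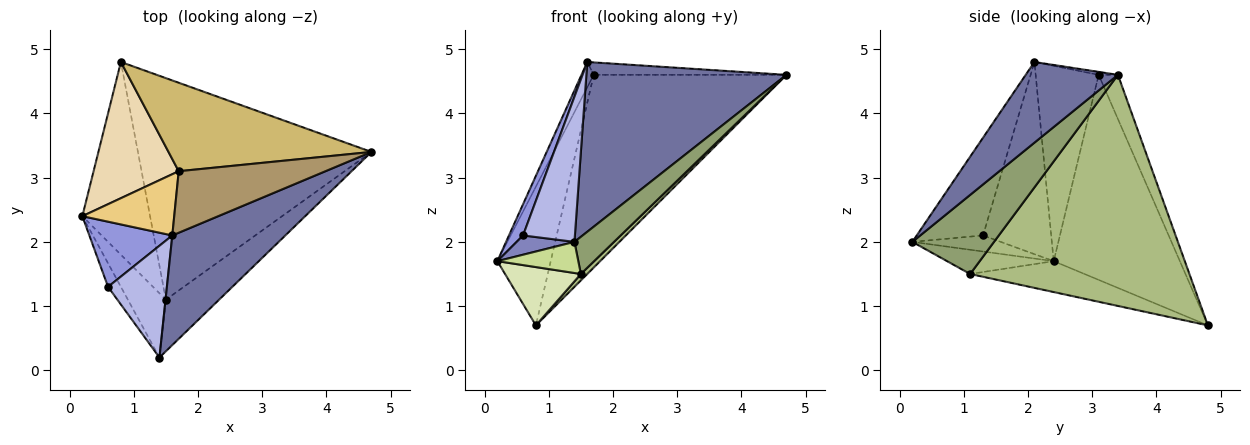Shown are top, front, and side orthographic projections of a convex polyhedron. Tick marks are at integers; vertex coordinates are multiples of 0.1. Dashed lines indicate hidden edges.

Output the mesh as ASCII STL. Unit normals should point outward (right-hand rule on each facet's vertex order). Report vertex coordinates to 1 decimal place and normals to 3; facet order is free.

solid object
 facet normal 0.361 -0.783 0.506
  outer loop
   vertex 1.6 2.1 4.8
   vertex 1.4 0.2 2.0
   vertex 4.7 3.4 4.6
  endloop
 endfacet
 facet normal -0.695 -0.455 -0.556
  outer loop
   vertex 0.6 1.3 2.1
   vertex 0.2 2.4 1.7
   vertex 1.4 0.2 2.0
  endloop
 endfacet
 facet normal -0.902 -0.186 0.389
  outer loop
   vertex 0.6 1.3 2.1
   vertex 1.6 2.1 4.8
   vertex 0.2 2.4 1.7
  endloop
 endfacet
 facet normal -0.712 -0.557 0.429
  outer loop
   vertex 0.6 1.3 2.1
   vertex 1.4 0.2 2.0
   vertex 1.6 2.1 4.8
  endloop
 endfacet
 facet normal 0.770 -0.373 -0.518
  outer loop
   vertex 1.5 1.1 1.5
   vertex 4.7 3.4 4.6
   vertex 1.4 0.2 2.0
  endloop
 endfacet
 facet normal 0.703 -0.021 -0.711
  outer loop
   vertex 1.5 1.1 1.5
   vertex 0.8 4.8 0.7
   vertex 4.7 3.4 4.6
  endloop
 endfacet
 facet normal -0.498 -0.378 -0.780
  outer loop
   vertex 1.5 1.1 1.5
   vertex 1.4 0.2 2.0
   vertex 0.2 2.4 1.7
  endloop
 endfacet
 facet normal -0.400 -0.265 -0.877
  outer loop
   vertex 1.5 1.1 1.5
   vertex 0.2 2.4 1.7
   vertex 0.8 4.8 0.7
  endloop
 endfacet
 facet normal -0.020 0.198 0.980
  outer loop
   vertex 1.7 3.1 4.6
   vertex 1.6 2.1 4.8
   vertex 4.7 3.4 4.6
  endloop
 endfacet
 facet normal -0.091 0.905 0.415
  outer loop
   vertex 1.7 3.1 4.6
   vertex 4.7 3.4 4.6
   vertex 0.8 4.8 0.7
  endloop
 endfacet
 facet normal -0.891 0.173 0.419
  outer loop
   vertex 1.7 3.1 4.6
   vertex 0.2 2.4 1.7
   vertex 1.6 2.1 4.8
  endloop
 endfacet
 facet normal -0.860 0.364 0.357
  outer loop
   vertex 1.7 3.1 4.6
   vertex 0.8 4.8 0.7
   vertex 0.2 2.4 1.7
  endloop
 endfacet
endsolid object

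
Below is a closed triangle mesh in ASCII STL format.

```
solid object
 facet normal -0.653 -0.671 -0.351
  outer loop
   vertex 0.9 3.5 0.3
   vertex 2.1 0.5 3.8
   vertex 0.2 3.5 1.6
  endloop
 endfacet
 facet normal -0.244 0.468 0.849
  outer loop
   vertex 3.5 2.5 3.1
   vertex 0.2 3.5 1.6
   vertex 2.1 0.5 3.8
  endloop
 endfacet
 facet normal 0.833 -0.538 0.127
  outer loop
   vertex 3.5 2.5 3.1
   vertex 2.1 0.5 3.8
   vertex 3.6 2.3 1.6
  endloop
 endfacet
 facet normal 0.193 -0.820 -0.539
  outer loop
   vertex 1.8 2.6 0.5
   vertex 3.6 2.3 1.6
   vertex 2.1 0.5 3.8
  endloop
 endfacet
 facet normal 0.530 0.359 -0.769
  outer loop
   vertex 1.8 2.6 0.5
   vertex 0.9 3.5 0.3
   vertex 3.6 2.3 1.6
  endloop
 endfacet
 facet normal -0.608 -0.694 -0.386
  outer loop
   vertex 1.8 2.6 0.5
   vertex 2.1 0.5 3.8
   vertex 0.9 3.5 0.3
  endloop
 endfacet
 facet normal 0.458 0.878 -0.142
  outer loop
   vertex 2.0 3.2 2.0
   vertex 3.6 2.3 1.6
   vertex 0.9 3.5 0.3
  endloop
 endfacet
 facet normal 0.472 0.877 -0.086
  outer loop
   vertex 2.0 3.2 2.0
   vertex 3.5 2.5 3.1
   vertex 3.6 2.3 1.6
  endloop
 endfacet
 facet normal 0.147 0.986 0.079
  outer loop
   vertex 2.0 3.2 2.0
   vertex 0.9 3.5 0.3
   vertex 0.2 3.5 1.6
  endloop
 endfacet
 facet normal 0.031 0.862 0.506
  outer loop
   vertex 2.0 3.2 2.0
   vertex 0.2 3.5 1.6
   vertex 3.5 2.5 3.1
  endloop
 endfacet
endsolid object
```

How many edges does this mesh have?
15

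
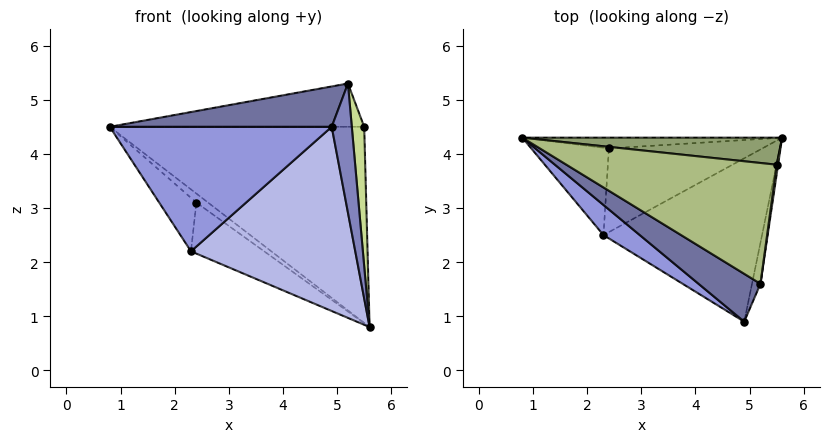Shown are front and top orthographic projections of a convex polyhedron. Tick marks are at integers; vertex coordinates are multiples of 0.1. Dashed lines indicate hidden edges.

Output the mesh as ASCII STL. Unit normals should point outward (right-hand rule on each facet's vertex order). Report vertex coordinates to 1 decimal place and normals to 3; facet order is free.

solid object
 facet normal -0.471 -0.568 0.674
  outer loop
   vertex 5.2 1.6 5.3
   vertex 0.8 4.3 4.5
   vertex 4.9 0.9 4.5
  endloop
 endfacet
 facet normal 0.950 -0.299 -0.095
  outer loop
   vertex 5.2 1.6 5.3
   vertex 4.9 0.9 4.5
   vertex 5.6 4.3 0.8
  endloop
 endfacet
 facet normal -0.628 -0.757 0.183
  outer loop
   vertex 2.3 2.5 2.2
   vertex 4.9 0.9 4.5
   vertex 0.8 4.3 4.5
  endloop
 endfacet
 facet normal 0.126 -0.742 -0.658
  outer loop
   vertex 2.3 2.5 2.2
   vertex 5.6 4.3 0.8
   vertex 4.9 0.9 4.5
  endloop
 endfacet
 facet normal 0.105 0.985 0.136
  outer loop
   vertex 5.5 3.8 4.5
   vertex 5.6 4.3 0.8
   vertex 0.8 4.3 4.5
  endloop
 endfacet
 facet normal 0.036 0.337 0.941
  outer loop
   vertex 5.5 3.8 4.5
   vertex 0.8 4.3 4.5
   vertex 5.2 1.6 5.3
  endloop
 endfacet
 facet normal 0.991 -0.132 0.009
  outer loop
   vertex 5.5 3.8 4.5
   vertex 5.2 1.6 5.3
   vertex 5.6 4.3 0.8
  endloop
 endfacet
 facet normal -0.510 0.551 -0.661
  outer loop
   vertex 2.4 4.1 3.1
   vertex 0.8 4.3 4.5
   vertex 5.6 4.3 0.8
  endloop
 endfacet
 facet normal -0.563 0.432 -0.705
  outer loop
   vertex 2.4 4.1 3.1
   vertex 2.3 2.5 2.2
   vertex 0.8 4.3 4.5
  endloop
 endfacet
 facet normal -0.543 0.437 -0.717
  outer loop
   vertex 2.4 4.1 3.1
   vertex 5.6 4.3 0.8
   vertex 2.3 2.5 2.2
  endloop
 endfacet
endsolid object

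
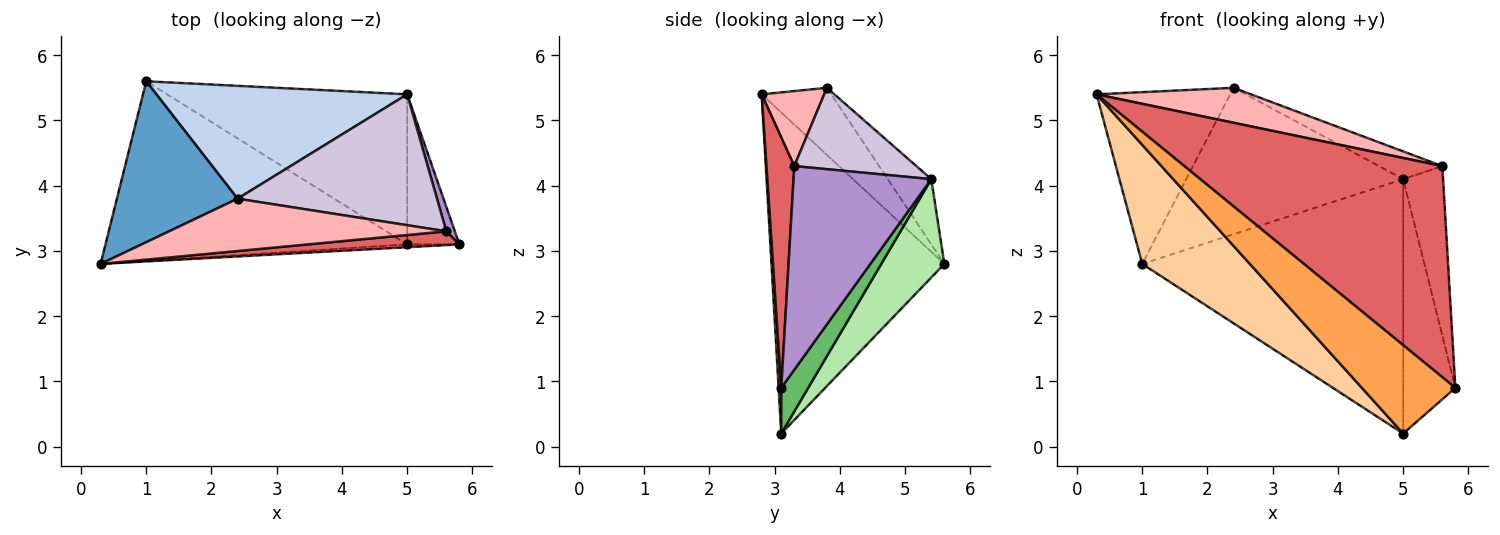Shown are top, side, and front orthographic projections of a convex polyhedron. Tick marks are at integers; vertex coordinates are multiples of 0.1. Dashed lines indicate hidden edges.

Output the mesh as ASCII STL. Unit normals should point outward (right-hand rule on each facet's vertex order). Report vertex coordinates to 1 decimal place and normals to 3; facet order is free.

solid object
 facet normal -0.355 0.682 0.639
  outer loop
   vertex 2.4 3.8 5.5
   vertex 1.0 5.6 2.8
   vertex 0.3 2.8 5.4
  endloop
 endfacet
 facet normal -0.157 0.782 0.603
  outer loop
   vertex 5.0 5.4 4.1
   vertex 1.0 5.6 2.8
   vertex 2.4 3.8 5.5
  endloop
 endfacet
 facet normal 0.028 -0.999 -0.032
  outer loop
   vertex 5.0 3.1 0.2
   vertex 5.8 3.1 0.9
   vertex 0.3 2.8 5.4
  endloop
 endfacet
 facet normal -0.664 -0.413 -0.624
  outer loop
   vertex 5.0 3.1 0.2
   vertex 0.3 2.8 5.4
   vertex 1.0 5.6 2.8
  endloop
 endfacet
 facet normal 0.406 0.787 -0.464
  outer loop
   vertex 5.0 3.1 0.2
   vertex 5.0 5.4 4.1
   vertex 5.8 3.1 0.9
  endloop
 endfacet
 facet normal 0.204 0.843 -0.497
  outer loop
   vertex 5.0 3.1 0.2
   vertex 1.0 5.6 2.8
   vertex 5.0 5.4 4.1
  endloop
 endfacet
 facet normal 0.107 -0.992 0.065
  outer loop
   vertex 5.6 3.3 4.3
   vertex 0.3 2.8 5.4
   vertex 5.8 3.1 0.9
  endloop
 endfacet
 facet normal 0.219 -0.542 0.811
  outer loop
   vertex 5.6 3.3 4.3
   vertex 2.4 3.8 5.5
   vertex 0.3 2.8 5.4
  endloop
 endfacet
 facet normal 0.960 0.278 0.040
  outer loop
   vertex 5.6 3.3 4.3
   vertex 5.8 3.1 0.9
   vertex 5.0 5.4 4.1
  endloop
 endfacet
 facet normal 0.371 0.192 0.909
  outer loop
   vertex 5.6 3.3 4.3
   vertex 5.0 5.4 4.1
   vertex 2.4 3.8 5.5
  endloop
 endfacet
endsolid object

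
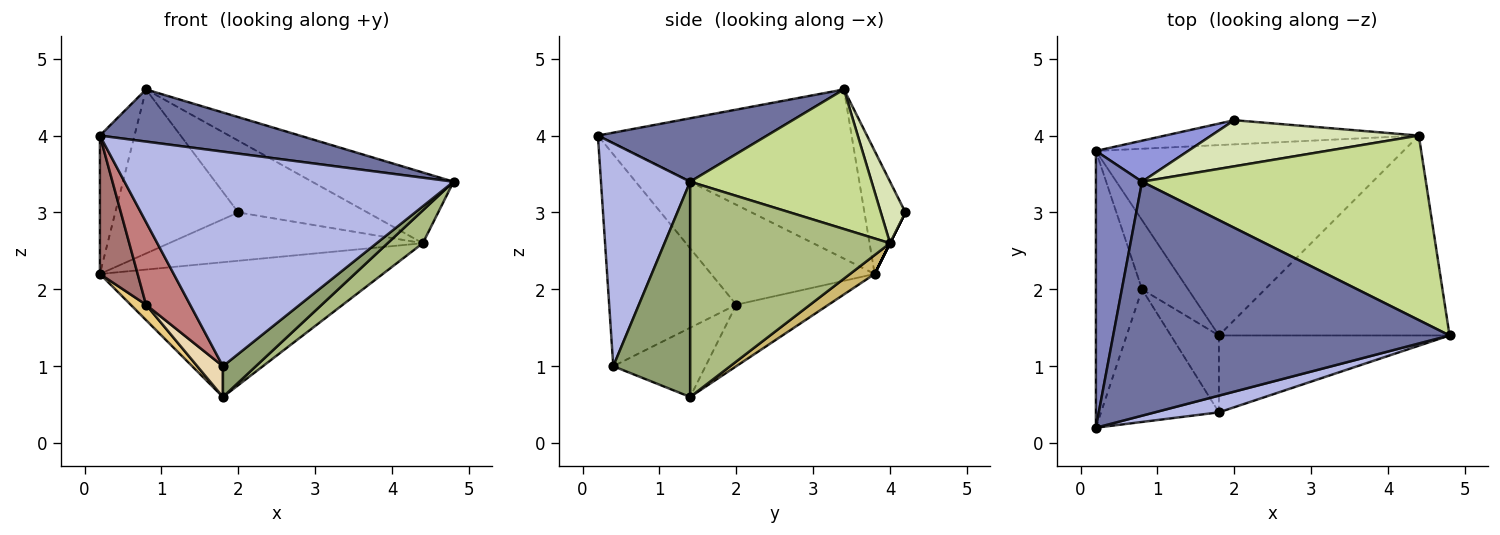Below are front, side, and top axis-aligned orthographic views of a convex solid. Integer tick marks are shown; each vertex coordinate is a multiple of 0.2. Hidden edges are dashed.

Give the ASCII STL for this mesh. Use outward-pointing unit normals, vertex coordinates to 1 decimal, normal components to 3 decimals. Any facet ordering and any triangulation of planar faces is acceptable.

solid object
 facet normal 0.181 -0.214 0.960
  outer loop
   vertex 0.8 3.4 4.6
   vertex 0.2 0.2 4.0
   vertex 4.8 1.4 3.4
  endloop
 endfacet
 facet normal -0.957 0.130 0.261
  outer loop
   vertex 0.8 3.4 4.6
   vertex 0.2 3.8 2.2
   vertex 0.2 0.2 4.0
  endloop
 endfacet
 facet normal -0.308 0.923 0.231
  outer loop
   vertex 0.8 3.4 4.6
   vertex 2.0 4.2 3.0
   vertex 0.2 3.8 2.2
  endloop
 endfacet
 facet normal 0.261 -0.962 0.075
  outer loop
   vertex 1.8 0.4 1.0
   vertex 4.8 1.4 3.4
   vertex 0.2 0.2 4.0
  endloop
 endfacet
 facet normal 0.655 -0.281 -0.702
  outer loop
   vertex 1.8 0.4 1.0
   vertex 1.8 1.4 0.6
   vertex 4.8 1.4 3.4
  endloop
 endfacet
 facet normal 0.677 -0.119 -0.726
  outer loop
   vertex 4.4 4.0 2.6
   vertex 4.8 1.4 3.4
   vertex 1.8 1.4 0.6
  endloop
 endfacet
 facet normal 0.417 0.325 0.849
  outer loop
   vertex 4.4 4.0 2.6
   vertex 0.8 3.4 4.6
   vertex 4.8 1.4 3.4
  endloop
 endfacet
 facet normal 0.158 0.831 0.534
  outer loop
   vertex 4.4 4.0 2.6
   vertex 2.0 4.2 3.0
   vertex 0.8 3.4 4.6
  endloop
 endfacet
 facet normal 0.000 0.894 -0.447
  outer loop
   vertex 4.4 4.0 2.6
   vertex 0.2 3.8 2.2
   vertex 2.0 4.2 3.0
  endloop
 endfacet
 facet normal 0.050 0.577 -0.815
  outer loop
   vertex 4.4 4.0 2.6
   vertex 1.8 1.4 0.6
   vertex 0.2 3.8 2.2
  endloop
 endfacet
 facet normal -0.793 -0.132 -0.595
  outer loop
   vertex 0.8 2.0 1.8
   vertex 0.2 3.8 2.2
   vertex 1.8 1.4 0.6
  endloop
 endfacet
 facet normal -0.801 -0.222 -0.556
  outer loop
   vertex 0.8 2.0 1.8
   vertex 1.8 1.4 0.6
   vertex 1.8 0.4 1.0
  endloop
 endfacet
 facet normal -0.889 -0.205 -0.410
  outer loop
   vertex 0.8 2.0 1.8
   vertex 0.2 0.2 4.0
   vertex 0.2 3.8 2.2
  endloop
 endfacet
 facet normal -0.836 -0.290 -0.465
  outer loop
   vertex 0.8 2.0 1.8
   vertex 1.8 0.4 1.0
   vertex 0.2 0.2 4.0
  endloop
 endfacet
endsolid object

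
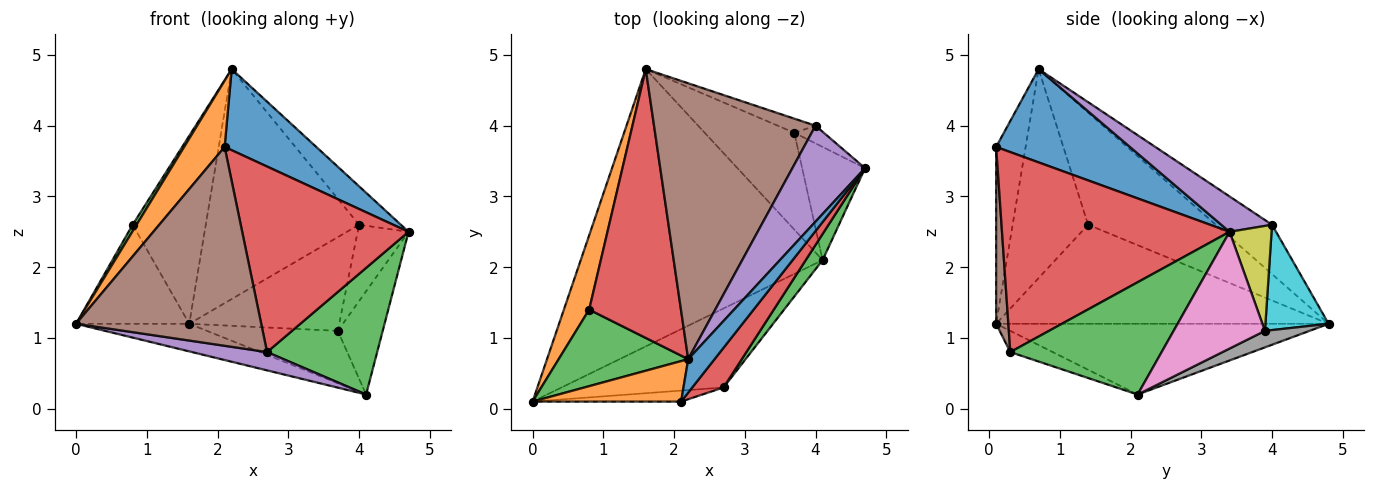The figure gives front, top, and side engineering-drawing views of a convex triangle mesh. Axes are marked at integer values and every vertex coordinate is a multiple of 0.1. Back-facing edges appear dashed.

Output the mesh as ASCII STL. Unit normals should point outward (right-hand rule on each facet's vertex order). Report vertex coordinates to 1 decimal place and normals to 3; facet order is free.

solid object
 facet normal -0.279 0.095 -0.955
  outer loop
   vertex 4.1 2.1 0.2
   vertex 0.0 0.1 1.2
   vertex 1.6 4.8 1.2
  endloop
 endfacet
 facet normal -0.920 0.313 0.235
  outer loop
   vertex 0.8 1.4 2.6
   vertex 1.6 4.8 1.2
   vertex 0.0 0.1 1.2
  endloop
 endfacet
 facet normal -0.849 -0.044 0.526
  outer loop
   vertex 0.8 1.4 2.6
   vertex 0.0 0.1 1.2
   vertex 2.2 0.7 4.8
  endloop
 endfacet
 facet normal -0.708 0.405 0.579
  outer loop
   vertex 0.8 1.4 2.6
   vertex 2.2 0.7 4.8
   vertex 1.6 4.8 1.2
  endloop
 endfacet
 facet normal 0.412 0.339 0.846
  outer loop
   vertex 4.0 4.0 2.6
   vertex 2.2 0.7 4.8
   vertex 4.7 3.4 2.5
  endloop
 endfacet
 facet normal -0.229 0.623 0.748
  outer loop
   vertex 4.0 4.0 2.6
   vertex 1.6 4.8 1.2
   vertex 2.2 0.7 4.8
  endloop
 endfacet
 facet normal 0.808 0.397 -0.435
  outer loop
   vertex 3.7 3.9 1.1
   vertex 4.7 3.4 2.5
   vertex 4.1 2.1 0.2
  endloop
 endfacet
 facet normal 0.160 0.470 -0.868
  outer loop
   vertex 3.7 3.9 1.1
   vertex 4.1 2.1 0.2
   vertex 1.6 4.8 1.2
  endloop
 endfacet
 facet normal 0.626 0.760 -0.176
  outer loop
   vertex 3.7 3.9 1.1
   vertex 4.0 4.0 2.6
   vertex 4.7 3.4 2.5
  endloop
 endfacet
 facet normal 0.385 0.913 -0.138
  outer loop
   vertex 3.7 3.9 1.1
   vertex 1.6 4.8 1.2
   vertex 4.0 4.0 2.6
  endloop
 endfacet
 facet normal 0.803 -0.550 0.227
  outer loop
   vertex 2.1 0.1 3.7
   vertex 4.7 3.4 2.5
   vertex 2.2 0.7 4.8
  endloop
 endfacet
 facet normal -0.528 -0.725 0.443
  outer loop
   vertex 2.1 0.1 3.7
   vertex 2.2 0.7 4.8
   vertex 0.0 0.1 1.2
  endloop
 endfacet
 facet normal 0.803 -0.584 0.121
  outer loop
   vertex 2.7 0.3 0.8
   vertex 4.1 2.1 0.2
   vertex 4.7 3.4 2.5
  endloop
 endfacet
 facet normal 0.801 -0.585 0.125
  outer loop
   vertex 2.7 0.3 0.8
   vertex 4.7 3.4 2.5
   vertex 2.1 0.1 3.7
  endloop
 endfacet
 facet normal -0.127 -0.224 -0.966
  outer loop
   vertex 2.7 0.3 0.8
   vertex 0.0 0.1 1.2
   vertex 4.1 2.1 0.2
  endloop
 endfacet
 facet normal 0.066 -0.996 -0.055
  outer loop
   vertex 2.7 0.3 0.8
   vertex 2.1 0.1 3.7
   vertex 0.0 0.1 1.2
  endloop
 endfacet
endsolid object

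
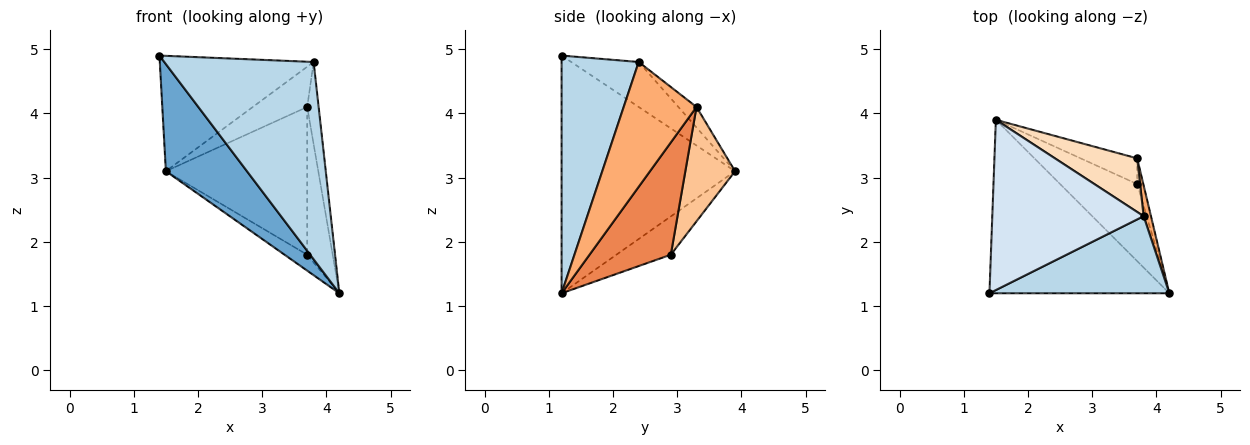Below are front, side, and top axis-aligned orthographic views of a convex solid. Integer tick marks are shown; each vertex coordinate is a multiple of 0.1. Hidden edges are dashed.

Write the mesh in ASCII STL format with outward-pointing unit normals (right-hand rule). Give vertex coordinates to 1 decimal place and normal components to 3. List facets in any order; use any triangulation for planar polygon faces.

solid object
 facet normal -0.747 -0.349 -0.565
  outer loop
   vertex 1.5 3.9 3.1
   vertex 4.2 1.2 1.2
   vertex 1.4 1.2 4.9
  endloop
 endfacet
 facet normal -0.438 0.182 -0.881
  outer loop
   vertex 3.7 2.9 1.8
   vertex 4.2 1.2 1.2
   vertex 1.5 3.9 3.1
  endloop
 endfacet
 facet normal 0.433 -0.839 0.328
  outer loop
   vertex 3.8 2.4 4.8
   vertex 1.4 1.2 4.9
   vertex 4.2 1.2 1.2
  endloop
 endfacet
 facet normal -0.239 0.545 0.804
  outer loop
   vertex 3.8 2.4 4.8
   vertex 1.5 3.9 3.1
   vertex 1.4 1.2 4.9
  endloop
 endfacet
 facet normal 0.953 0.299 -0.052
  outer loop
   vertex 3.7 3.3 4.1
   vertex 4.2 1.2 1.2
   vertex 3.7 2.9 1.8
  endloop
 endfacet
 facet normal 0.986 0.155 0.058
  outer loop
   vertex 3.7 3.3 4.1
   vertex 3.8 2.4 4.8
   vertex 4.2 1.2 1.2
  endloop
 endfacet
 facet normal 0.327 0.931 -0.162
  outer loop
   vertex 3.7 3.3 4.1
   vertex 3.7 2.9 1.8
   vertex 1.5 3.9 3.1
  endloop
 endfacet
 facet normal -0.196 0.588 0.784
  outer loop
   vertex 3.7 3.3 4.1
   vertex 1.5 3.9 3.1
   vertex 3.8 2.4 4.8
  endloop
 endfacet
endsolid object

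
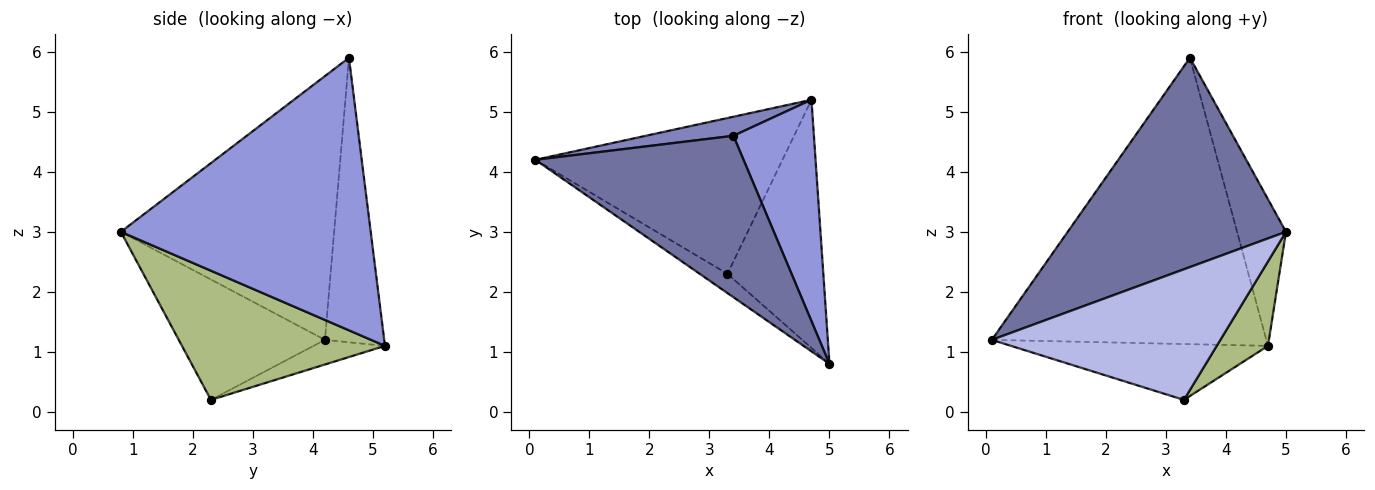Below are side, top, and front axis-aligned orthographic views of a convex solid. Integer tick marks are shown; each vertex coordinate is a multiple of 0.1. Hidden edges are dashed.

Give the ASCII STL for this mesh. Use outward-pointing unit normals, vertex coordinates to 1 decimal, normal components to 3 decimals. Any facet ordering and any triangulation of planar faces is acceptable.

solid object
 facet normal -0.612 -0.626 0.483
  outer loop
   vertex 3.4 4.6 5.9
   vertex 0.1 4.2 1.2
   vertex 5.0 0.8 3.0
  endloop
 endfacet
 facet normal -0.211 0.975 0.065
  outer loop
   vertex 3.4 4.6 5.9
   vertex 4.7 5.2 1.1
   vertex 0.1 4.2 1.2
  endloop
 endfacet
 facet normal 0.943 0.184 0.278
  outer loop
   vertex 3.4 4.6 5.9
   vertex 5.0 0.8 3.0
   vertex 4.7 5.2 1.1
  endloop
 endfacet
 facet normal -0.535 -0.836 -0.123
  outer loop
   vertex 3.3 2.3 0.2
   vertex 5.0 0.8 3.0
   vertex 0.1 4.2 1.2
  endloop
 endfacet
 facet normal -0.093 0.336 -0.937
  outer loop
   vertex 3.3 2.3 0.2
   vertex 0.1 4.2 1.2
   vertex 4.7 5.2 1.1
  endloop
 endfacet
 facet normal 0.787 -0.199 -0.584
  outer loop
   vertex 3.3 2.3 0.2
   vertex 4.7 5.2 1.1
   vertex 5.0 0.8 3.0
  endloop
 endfacet
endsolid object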